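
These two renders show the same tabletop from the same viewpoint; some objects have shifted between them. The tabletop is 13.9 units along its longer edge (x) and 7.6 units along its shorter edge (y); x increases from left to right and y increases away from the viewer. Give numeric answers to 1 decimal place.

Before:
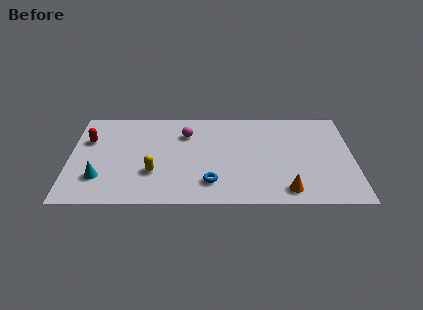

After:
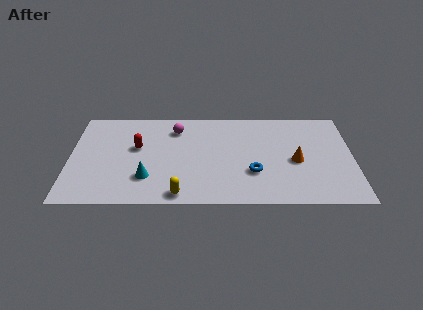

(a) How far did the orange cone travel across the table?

2.4

The orange cone was near (10.6, 1.1) before and (11.1, 3.4) after, so it travelled √(0.5² + 2.3²) ≈ 2.4 units.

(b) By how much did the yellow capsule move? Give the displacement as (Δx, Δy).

(1.3, -1.7)

From the two frames, the yellow capsule sits at roughly (4.1, 2.5) before and (5.4, 0.8) after.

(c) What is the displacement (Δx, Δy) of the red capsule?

(2.4, -0.6)

From the two frames, the red capsule sits at roughly (0.9, 5.1) before and (3.3, 4.5) after.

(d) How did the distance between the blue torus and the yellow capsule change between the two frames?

+1.1

They were about 2.9 units apart before and 4.0 after — 1.1 units further apart.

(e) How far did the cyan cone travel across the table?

2.3

The cyan cone moved from about (1.5, 2.1) to (3.8, 2.1), a distance of √(2.3² + 0.0²) ≈ 2.3.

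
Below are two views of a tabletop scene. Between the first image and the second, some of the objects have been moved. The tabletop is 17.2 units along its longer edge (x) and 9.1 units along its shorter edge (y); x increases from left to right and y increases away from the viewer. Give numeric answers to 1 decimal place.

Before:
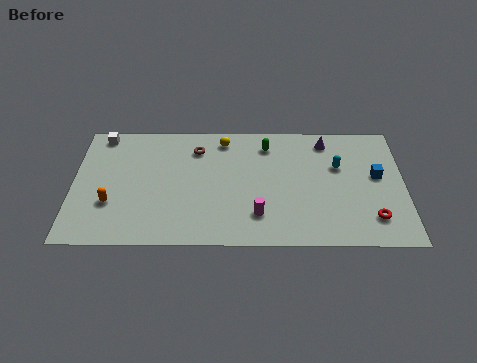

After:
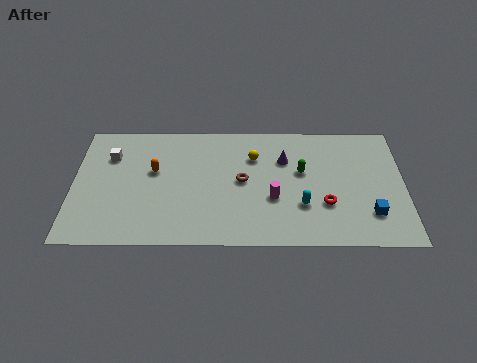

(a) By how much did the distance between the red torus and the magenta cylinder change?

-3.2

They were about 5.9 units apart before and 2.7 after — 3.2 units closer together.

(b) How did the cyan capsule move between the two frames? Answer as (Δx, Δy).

(-1.9, -2.9)

The cyan capsule started near (13.8, 5.8) and ended near (11.9, 2.9).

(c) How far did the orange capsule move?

3.3

The orange capsule moved from about (2.0, 3.0) to (4.2, 5.4), a distance of √(2.2² + 2.4²) ≈ 3.3.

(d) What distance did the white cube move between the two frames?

1.7

From (1.4, 8.1) to (1.9, 6.5), the white cube covered √(0.5² + 1.6²) ≈ 1.7 units.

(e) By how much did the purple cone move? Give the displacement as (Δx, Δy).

(-2.2, -1.4)

From the two frames, the purple cone sits at roughly (13.2, 7.7) before and (11.0, 6.3) after.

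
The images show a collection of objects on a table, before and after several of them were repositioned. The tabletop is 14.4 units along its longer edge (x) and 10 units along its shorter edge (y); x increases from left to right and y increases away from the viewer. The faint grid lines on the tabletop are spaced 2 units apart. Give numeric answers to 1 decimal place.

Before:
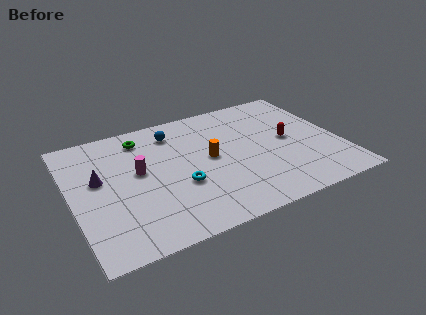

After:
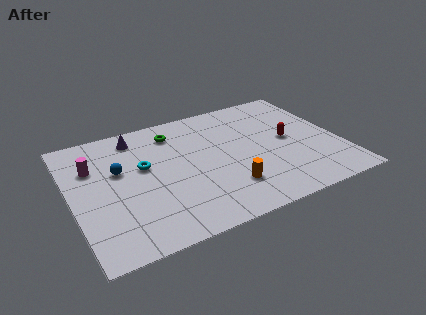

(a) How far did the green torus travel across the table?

1.7

The green torus moved from about (4.1, 8.3) to (5.8, 8.1), a distance of √(1.7² + 0.2²) ≈ 1.7.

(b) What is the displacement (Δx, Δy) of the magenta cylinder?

(-2.3, 1.3)

From the two frames, the magenta cylinder sits at roughly (3.6, 5.6) before and (1.3, 6.9) after.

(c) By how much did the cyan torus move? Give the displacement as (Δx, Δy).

(-1.7, 2.2)

From the two frames, the cyan torus sits at roughly (5.6, 3.7) before and (3.9, 5.9) after.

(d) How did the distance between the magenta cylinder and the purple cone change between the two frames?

+0.9

Before: roughly 2.1 units apart; after: 3.0. That's 0.9 units further apart.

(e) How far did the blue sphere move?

3.8

The blue sphere was near (5.8, 8.1) before and (2.6, 6.1) after, so it travelled √(3.2² + 2.0²) ≈ 3.8 units.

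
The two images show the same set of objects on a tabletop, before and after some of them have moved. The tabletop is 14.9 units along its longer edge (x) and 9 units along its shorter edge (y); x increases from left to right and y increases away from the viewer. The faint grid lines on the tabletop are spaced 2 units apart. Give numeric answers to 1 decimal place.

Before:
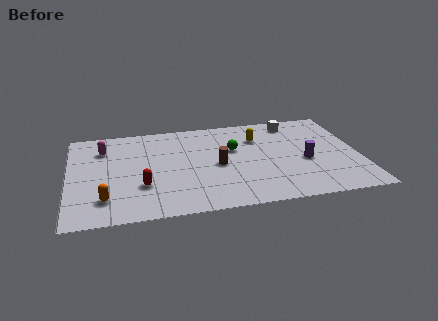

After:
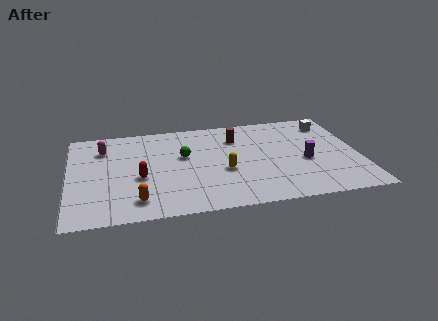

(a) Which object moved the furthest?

the yellow capsule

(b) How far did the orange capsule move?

1.6

From (1.8, 2.0) to (3.4, 1.6), the orange capsule covered √(1.6² + 0.4²) ≈ 1.6 units.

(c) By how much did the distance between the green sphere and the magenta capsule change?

-2.5

The distance was about 6.8 in the first image and 4.3 in the second, so they moved 2.5 units closer together.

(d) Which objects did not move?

the purple cylinder and the magenta capsule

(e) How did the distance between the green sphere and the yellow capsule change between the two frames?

+1.1

Before: roughly 1.6 units apart; after: 2.7. That's 1.1 units further apart.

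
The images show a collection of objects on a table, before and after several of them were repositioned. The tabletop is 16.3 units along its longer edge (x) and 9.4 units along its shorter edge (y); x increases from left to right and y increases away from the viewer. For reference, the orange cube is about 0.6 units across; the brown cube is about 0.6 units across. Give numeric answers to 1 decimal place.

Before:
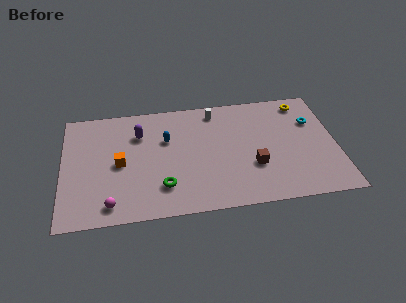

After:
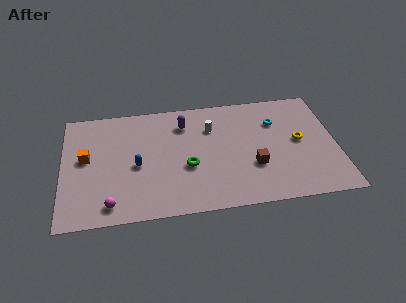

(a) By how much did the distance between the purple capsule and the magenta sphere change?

+1.7

They were about 5.8 units apart before and 7.5 after — 1.7 units further apart.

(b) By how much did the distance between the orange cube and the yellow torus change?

+1.0

The distance was about 11.7 in the first image and 12.7 in the second, so they moved 1.0 units further apart.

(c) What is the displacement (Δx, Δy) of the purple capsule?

(2.7, 0.5)

The purple capsule was at about (4.6, 6.8) and moved to about (7.3, 7.3).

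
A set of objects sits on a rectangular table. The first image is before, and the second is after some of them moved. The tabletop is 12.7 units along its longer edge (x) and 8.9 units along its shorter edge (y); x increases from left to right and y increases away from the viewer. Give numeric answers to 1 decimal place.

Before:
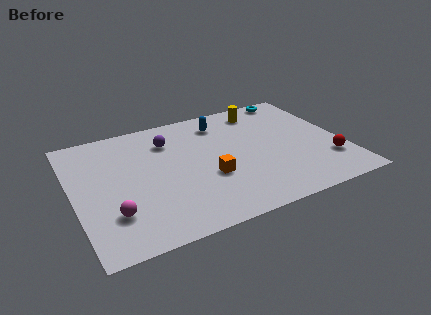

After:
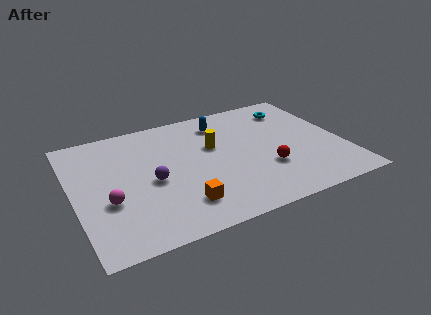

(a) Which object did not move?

the blue capsule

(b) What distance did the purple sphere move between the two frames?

2.9

From (4.7, 6.7) to (3.6, 4.0), the purple sphere covered √(1.1² + 2.7²) ≈ 2.9 units.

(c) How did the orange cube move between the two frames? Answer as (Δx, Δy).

(-1.5, -1.4)

The orange cube started near (6.2, 3.3) and ended near (4.7, 1.9).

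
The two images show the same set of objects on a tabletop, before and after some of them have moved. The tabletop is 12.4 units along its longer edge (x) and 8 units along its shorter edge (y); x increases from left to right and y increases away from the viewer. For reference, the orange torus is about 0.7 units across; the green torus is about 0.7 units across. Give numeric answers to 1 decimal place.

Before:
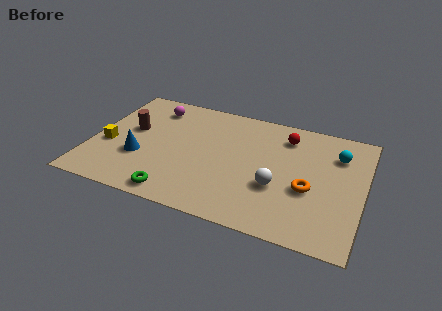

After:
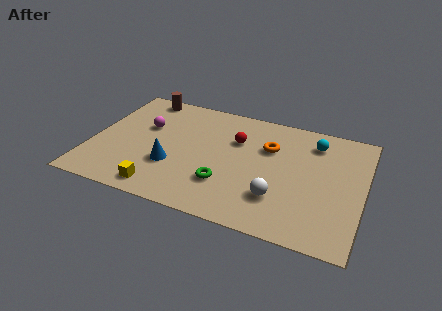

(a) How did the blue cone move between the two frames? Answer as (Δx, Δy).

(1.5, -0.1)

From the two frames, the blue cone sits at roughly (2.3, 2.8) before and (3.8, 2.7) after.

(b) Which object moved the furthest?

the yellow cube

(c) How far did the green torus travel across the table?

2.5

The green torus moved from about (4.2, 0.9) to (6.3, 2.3), a distance of √(2.1² + 1.4²) ≈ 2.5.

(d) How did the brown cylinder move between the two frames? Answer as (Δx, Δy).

(0.2, 2.6)

The brown cylinder was at about (1.7, 4.6) and moved to about (1.9, 7.2).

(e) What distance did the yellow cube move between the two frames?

3.5

From (0.8, 3.2) to (3.5, 1.0), the yellow cube covered √(2.7² + 2.2²) ≈ 3.5 units.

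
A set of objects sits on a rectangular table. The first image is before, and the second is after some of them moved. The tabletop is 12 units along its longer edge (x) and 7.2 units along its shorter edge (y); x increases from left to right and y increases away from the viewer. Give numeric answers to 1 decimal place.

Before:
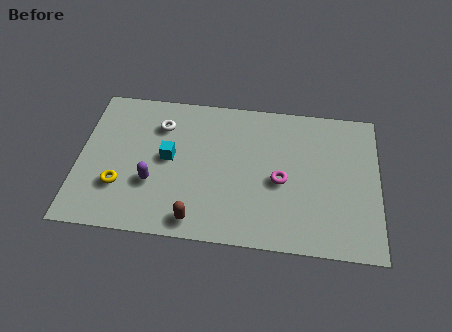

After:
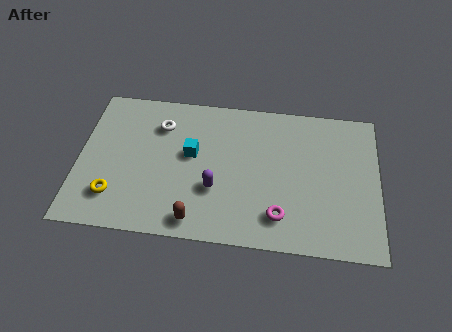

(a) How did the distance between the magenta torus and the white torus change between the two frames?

+0.9

They were about 5.4 units apart before and 6.3 after — 0.9 units further apart.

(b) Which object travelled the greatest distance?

the purple capsule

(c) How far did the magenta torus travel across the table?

1.7

From (8.1, 3.2) to (8.1, 1.5), the magenta torus covered √(0.0² + 1.7²) ≈ 1.7 units.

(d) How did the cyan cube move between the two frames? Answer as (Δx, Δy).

(0.9, 0.3)

The cyan cube was at about (3.6, 3.8) and moved to about (4.5, 4.1).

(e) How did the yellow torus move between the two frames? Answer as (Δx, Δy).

(-0.2, -0.5)

From the two frames, the yellow torus sits at roughly (1.7, 2.2) before and (1.5, 1.7) after.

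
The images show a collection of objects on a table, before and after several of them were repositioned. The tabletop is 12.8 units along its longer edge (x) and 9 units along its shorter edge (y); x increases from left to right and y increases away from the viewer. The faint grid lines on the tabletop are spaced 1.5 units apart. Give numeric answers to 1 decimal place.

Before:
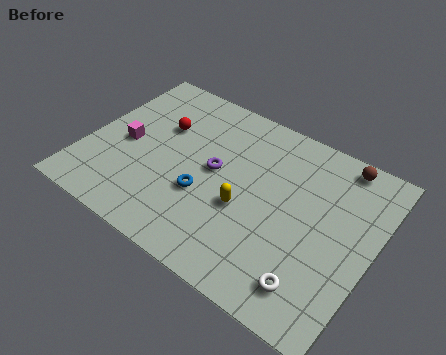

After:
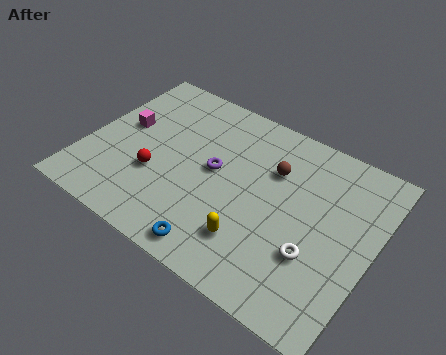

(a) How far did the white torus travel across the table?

1.4

From (10.7, 1.6) to (10.5, 3.0), the white torus covered √(0.2² + 1.4²) ≈ 1.4 units.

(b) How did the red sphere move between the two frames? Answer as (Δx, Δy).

(0.3, -2.7)

The red sphere started near (3.0, 5.9) and ended near (3.3, 3.2).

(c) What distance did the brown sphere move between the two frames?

3.3

The brown sphere was near (10.8, 8.1) before and (8.1, 6.2) after, so it travelled √(2.7² + 1.9²) ≈ 3.3 units.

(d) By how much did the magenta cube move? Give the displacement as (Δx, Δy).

(-0.3, 0.9)

The magenta cube started near (1.7, 4.2) and ended near (1.4, 5.1).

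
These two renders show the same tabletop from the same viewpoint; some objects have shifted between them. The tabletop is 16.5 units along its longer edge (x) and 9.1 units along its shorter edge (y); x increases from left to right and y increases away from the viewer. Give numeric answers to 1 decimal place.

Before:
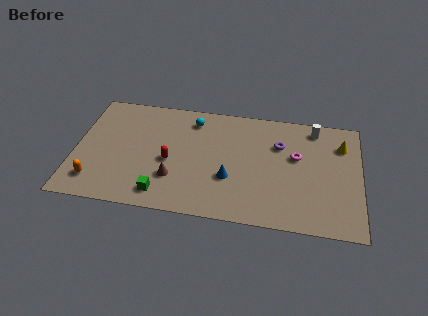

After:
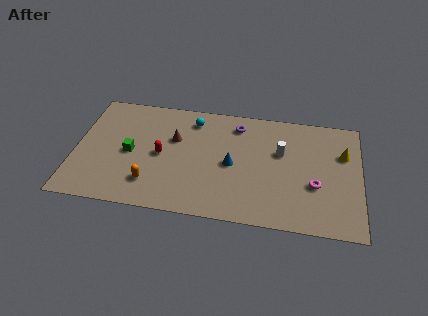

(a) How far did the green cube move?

3.5

From (5.2, 1.4) to (3.2, 4.3), the green cube covered √(2.0² + 2.9²) ≈ 3.5 units.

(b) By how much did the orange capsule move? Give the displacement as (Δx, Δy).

(3.2, 0.3)

The orange capsule was at about (1.3, 1.8) and moved to about (4.5, 2.1).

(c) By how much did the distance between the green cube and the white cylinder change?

-2.0

Before: roughly 10.8 units apart; after: 8.8. That's 2.0 units closer together.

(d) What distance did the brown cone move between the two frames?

3.1

From (5.8, 2.7) to (5.7, 5.8), the brown cone covered √(0.1² + 3.1²) ≈ 3.1 units.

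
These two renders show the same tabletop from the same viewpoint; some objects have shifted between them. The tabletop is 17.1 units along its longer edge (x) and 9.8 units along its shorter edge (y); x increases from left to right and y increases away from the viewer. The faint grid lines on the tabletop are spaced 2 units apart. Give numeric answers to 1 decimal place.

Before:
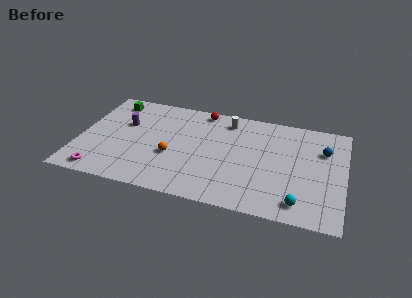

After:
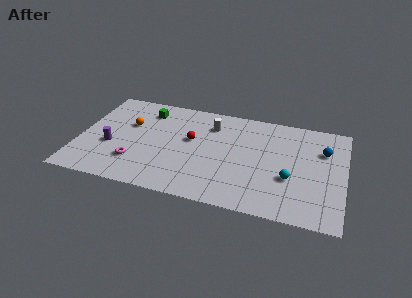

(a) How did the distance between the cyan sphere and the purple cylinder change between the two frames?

-0.9

Before: roughly 12.5 units apart; after: 11.6. That's 0.9 units closer together.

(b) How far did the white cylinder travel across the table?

1.2

The white cylinder was near (9.4, 8.2) before and (8.4, 7.5) after, so it travelled √(1.0² + 0.7²) ≈ 1.2 units.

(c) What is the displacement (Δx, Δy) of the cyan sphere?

(-0.7, 2.1)

From the two frames, the cyan sphere sits at roughly (14.4, 1.5) before and (13.7, 3.6) after.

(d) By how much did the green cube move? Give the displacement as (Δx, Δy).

(2.3, -0.4)

The green cube was at about (1.8, 8.3) and moved to about (4.1, 7.9).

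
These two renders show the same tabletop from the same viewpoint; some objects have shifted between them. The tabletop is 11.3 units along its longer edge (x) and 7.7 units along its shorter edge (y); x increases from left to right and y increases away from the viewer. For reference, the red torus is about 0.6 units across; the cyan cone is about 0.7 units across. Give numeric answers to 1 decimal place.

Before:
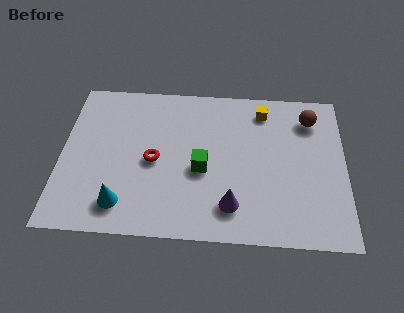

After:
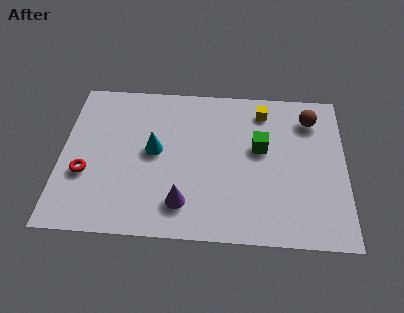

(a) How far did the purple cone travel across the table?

1.9

The purple cone moved from about (6.8, 1.6) to (4.9, 1.6), a distance of √(1.9² + 0.0²) ≈ 1.9.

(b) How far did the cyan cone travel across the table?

3.0

The cyan cone moved from about (2.5, 1.4) to (3.7, 4.1), a distance of √(1.2² + 2.7²) ≈ 3.0.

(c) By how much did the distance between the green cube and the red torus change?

+5.2

The distance was about 1.9 in the first image and 7.1 in the second, so they moved 5.2 units further apart.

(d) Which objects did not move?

the yellow cube and the brown sphere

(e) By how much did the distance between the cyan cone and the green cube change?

+0.6

They were about 3.6 units apart before and 4.2 after — 0.6 units further apart.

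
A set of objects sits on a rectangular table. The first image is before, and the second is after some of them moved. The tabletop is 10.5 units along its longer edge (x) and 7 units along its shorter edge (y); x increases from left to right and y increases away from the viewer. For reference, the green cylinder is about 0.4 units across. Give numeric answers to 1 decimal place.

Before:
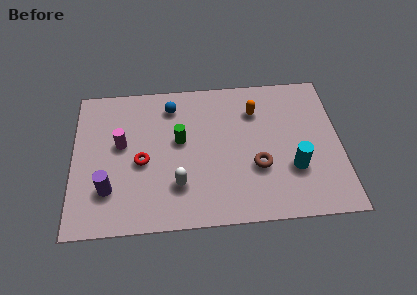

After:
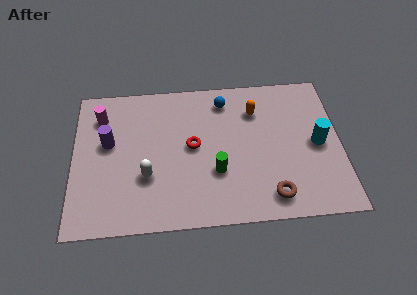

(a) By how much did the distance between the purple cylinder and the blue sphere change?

+0.4

They were about 4.5 units apart before and 4.9 after — 0.4 units further apart.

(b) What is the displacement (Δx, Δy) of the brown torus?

(0.5, -1.4)

The brown torus was at about (7.2, 2.5) and moved to about (7.7, 1.1).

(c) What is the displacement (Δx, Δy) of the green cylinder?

(1.4, -1.6)

From the two frames, the green cylinder sits at roughly (4.2, 4.0) before and (5.6, 2.4) after.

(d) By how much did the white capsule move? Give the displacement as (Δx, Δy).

(-1.2, 0.5)

The white capsule started near (4.1, 1.9) and ended near (2.9, 2.4).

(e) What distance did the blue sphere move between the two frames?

2.1

The blue sphere was near (3.9, 5.7) before and (6.0, 5.8) after, so it travelled √(2.1² + 0.1²) ≈ 2.1 units.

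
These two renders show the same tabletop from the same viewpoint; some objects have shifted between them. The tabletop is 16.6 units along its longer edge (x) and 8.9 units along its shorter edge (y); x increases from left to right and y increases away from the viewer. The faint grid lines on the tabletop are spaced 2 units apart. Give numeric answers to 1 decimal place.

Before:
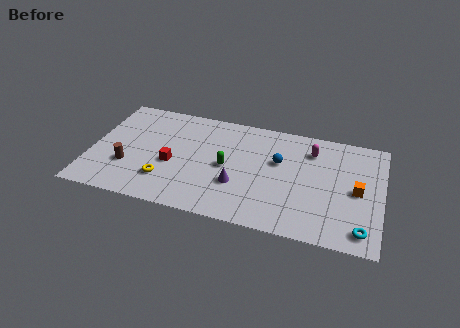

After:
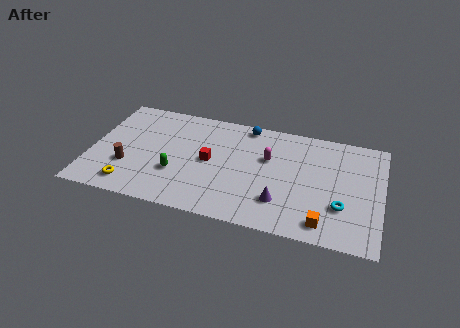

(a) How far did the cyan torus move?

1.9

The cyan torus moved from about (15.6, 1.3) to (14.4, 2.8), a distance of √(1.2² + 1.5²) ≈ 1.9.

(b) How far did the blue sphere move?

3.2

The blue sphere was near (10.7, 5.5) before and (8.7, 8.0) after, so it travelled √(2.0² + 2.5²) ≈ 3.2 units.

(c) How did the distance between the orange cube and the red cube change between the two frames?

-3.1

The distance was about 10.5 in the first image and 7.4 in the second, so they moved 3.1 units closer together.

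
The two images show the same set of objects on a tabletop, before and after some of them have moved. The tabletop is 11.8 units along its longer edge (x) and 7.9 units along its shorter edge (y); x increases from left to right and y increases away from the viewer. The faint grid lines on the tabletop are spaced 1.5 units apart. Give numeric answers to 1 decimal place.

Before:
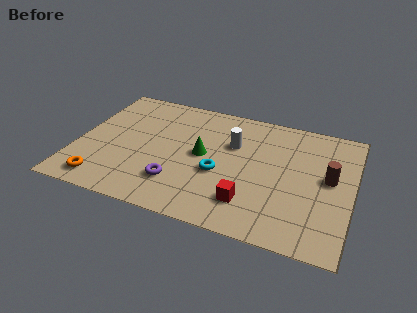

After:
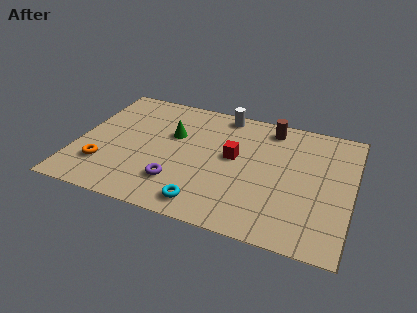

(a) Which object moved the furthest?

the brown cylinder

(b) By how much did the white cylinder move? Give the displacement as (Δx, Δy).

(-0.6, 1.9)

The white cylinder started near (6.6, 5.2) and ended near (6.0, 7.1).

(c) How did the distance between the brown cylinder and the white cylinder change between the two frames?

-2.2

They were about 4.3 units apart before and 2.1 after — 2.2 units closer together.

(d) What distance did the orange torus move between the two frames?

1.0

From (1.4, 1.1) to (1.3, 2.1), the orange torus covered √(0.1² + 1.0²) ≈ 1.0 units.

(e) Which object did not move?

the purple torus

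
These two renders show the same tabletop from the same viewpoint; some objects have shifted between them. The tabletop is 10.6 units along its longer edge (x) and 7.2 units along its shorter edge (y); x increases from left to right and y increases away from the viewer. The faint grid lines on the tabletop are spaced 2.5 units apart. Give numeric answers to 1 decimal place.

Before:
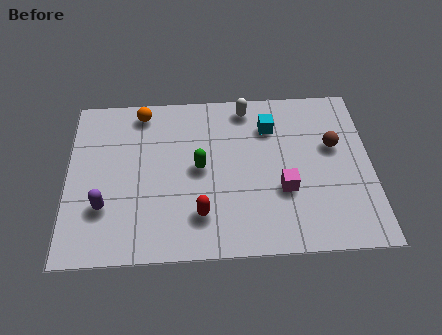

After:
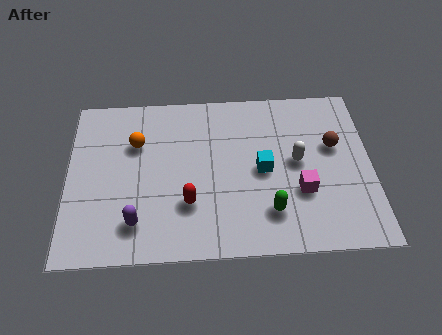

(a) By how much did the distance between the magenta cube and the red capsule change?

+0.9

Before: roughly 3.0 units apart; after: 3.9. That's 0.9 units further apart.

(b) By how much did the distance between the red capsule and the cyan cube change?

-1.6

The distance was about 4.5 in the first image and 2.9 in the second, so they moved 1.6 units closer together.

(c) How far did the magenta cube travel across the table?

0.6

The magenta cube was near (7.5, 2.6) before and (8.1, 2.5) after, so it travelled √(0.6² + 0.1²) ≈ 0.6 units.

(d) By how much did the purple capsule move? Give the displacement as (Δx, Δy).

(1.1, -0.7)

The purple capsule started near (1.3, 2.2) and ended near (2.4, 1.5).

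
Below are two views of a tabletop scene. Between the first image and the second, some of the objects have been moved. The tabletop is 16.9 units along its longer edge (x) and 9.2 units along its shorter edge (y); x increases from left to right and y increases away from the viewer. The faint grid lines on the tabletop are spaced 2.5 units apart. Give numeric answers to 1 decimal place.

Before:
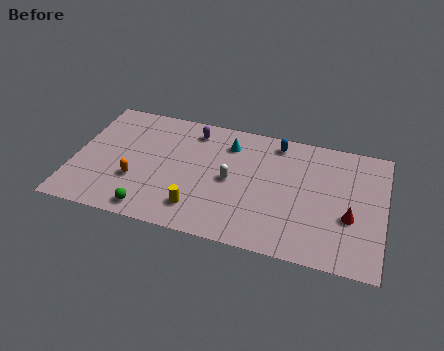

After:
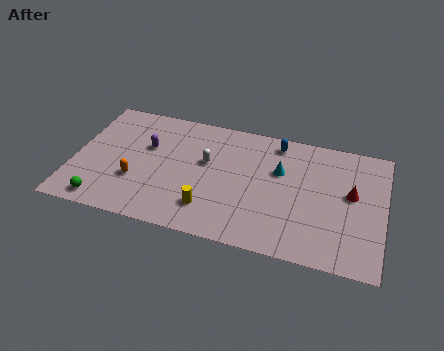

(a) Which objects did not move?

the orange capsule and the blue capsule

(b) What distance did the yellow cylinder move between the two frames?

0.6

The yellow cylinder moved from about (7.0, 1.9) to (7.6, 2.1), a distance of √(0.6² + 0.2²) ≈ 0.6.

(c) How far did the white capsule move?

1.7

The white capsule moved from about (8.6, 4.5) to (7.2, 5.5), a distance of √(1.4² + 1.0²) ≈ 1.7.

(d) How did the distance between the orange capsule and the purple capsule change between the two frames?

-2.7

Before: roughly 5.4 units apart; after: 2.7. That's 2.7 units closer together.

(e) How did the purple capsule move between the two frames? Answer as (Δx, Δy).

(-2.4, -1.9)

From the two frames, the purple capsule sits at roughly (6.3, 7.7) before and (3.9, 5.8) after.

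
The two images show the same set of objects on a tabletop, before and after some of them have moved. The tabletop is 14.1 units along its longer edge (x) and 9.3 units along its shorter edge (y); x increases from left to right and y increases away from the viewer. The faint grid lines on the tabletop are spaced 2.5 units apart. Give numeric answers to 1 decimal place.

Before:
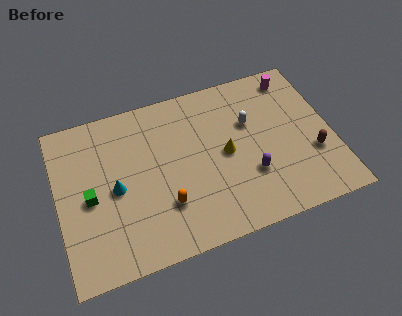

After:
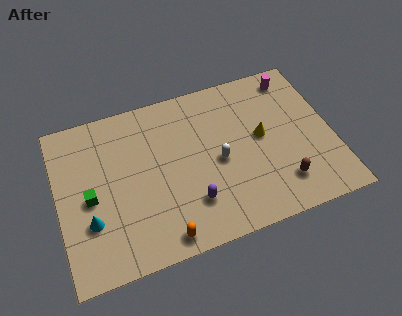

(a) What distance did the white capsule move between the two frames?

2.5

The white capsule was near (10.0, 6.0) before and (8.2, 4.3) after, so it travelled √(1.8² + 1.7²) ≈ 2.5 units.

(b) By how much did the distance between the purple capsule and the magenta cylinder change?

+2.4

They were about 5.7 units apart before and 8.1 after — 2.4 units further apart.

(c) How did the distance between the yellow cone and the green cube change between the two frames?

+1.9

Before: roughly 7.0 units apart; after: 8.9. That's 1.9 units further apart.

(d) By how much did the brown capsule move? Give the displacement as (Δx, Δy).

(-1.8, -1.2)

The brown capsule started near (13.0, 3.2) and ended near (11.2, 2.0).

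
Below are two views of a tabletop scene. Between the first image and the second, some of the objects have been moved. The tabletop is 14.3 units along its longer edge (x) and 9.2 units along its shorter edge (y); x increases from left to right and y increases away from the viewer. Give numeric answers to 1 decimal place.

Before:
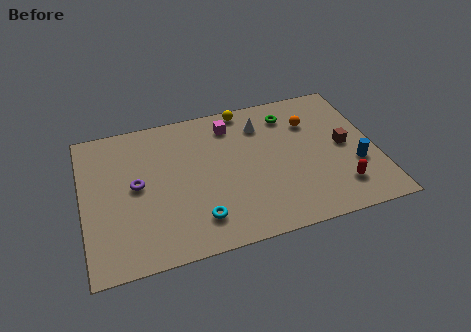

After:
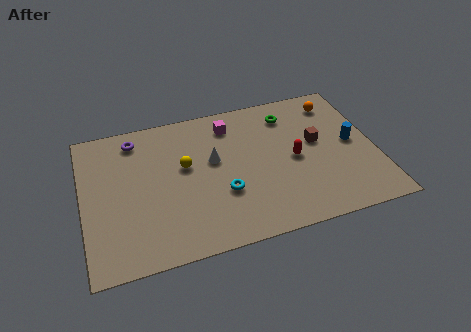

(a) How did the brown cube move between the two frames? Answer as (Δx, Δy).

(-1.3, 0.6)

The brown cube started near (12.8, 4.6) and ended near (11.5, 5.2).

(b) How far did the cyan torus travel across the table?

1.8

The cyan torus was near (5.4, 1.9) before and (6.7, 3.2) after, so it travelled √(1.3² + 1.3²) ≈ 1.8 units.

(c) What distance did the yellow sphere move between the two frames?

4.4

The yellow sphere was near (8.2, 8.4) before and (5.0, 5.4) after, so it travelled √(3.2² + 3.0²) ≈ 4.4 units.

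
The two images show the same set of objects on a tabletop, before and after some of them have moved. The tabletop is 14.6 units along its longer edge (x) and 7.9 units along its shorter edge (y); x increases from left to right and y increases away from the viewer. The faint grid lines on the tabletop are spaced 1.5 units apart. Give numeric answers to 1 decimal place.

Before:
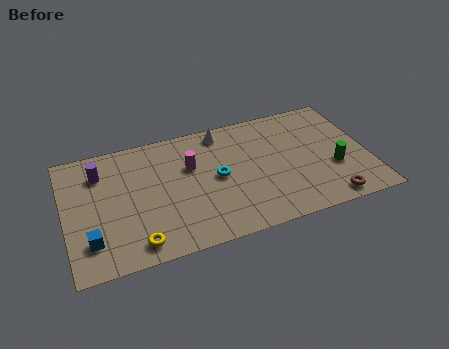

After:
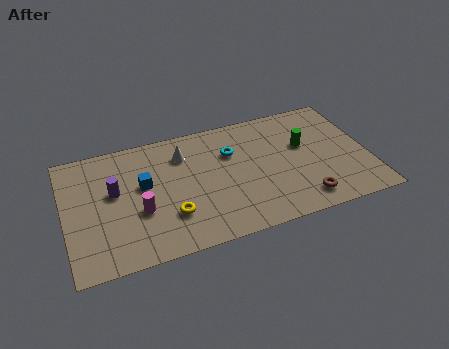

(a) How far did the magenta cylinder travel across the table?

3.3

The magenta cylinder was near (6.1, 5.1) before and (3.5, 3.0) after, so it travelled √(2.6² + 2.1²) ≈ 3.3 units.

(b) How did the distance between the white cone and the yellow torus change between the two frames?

-3.6

The distance was about 7.4 in the first image and 3.8 in the second, so they moved 3.6 units closer together.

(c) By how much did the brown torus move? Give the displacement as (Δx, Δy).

(-1.2, 0.4)

The brown torus started near (12.4, 0.9) and ended near (11.2, 1.3).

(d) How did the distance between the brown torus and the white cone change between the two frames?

-0.4

Before: roughly 7.6 units apart; after: 7.2. That's 0.4 units closer together.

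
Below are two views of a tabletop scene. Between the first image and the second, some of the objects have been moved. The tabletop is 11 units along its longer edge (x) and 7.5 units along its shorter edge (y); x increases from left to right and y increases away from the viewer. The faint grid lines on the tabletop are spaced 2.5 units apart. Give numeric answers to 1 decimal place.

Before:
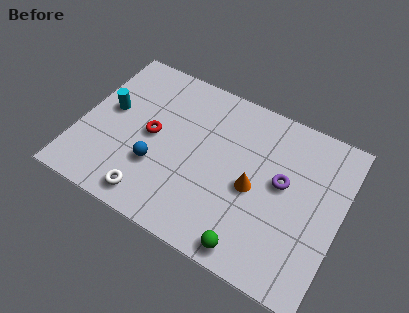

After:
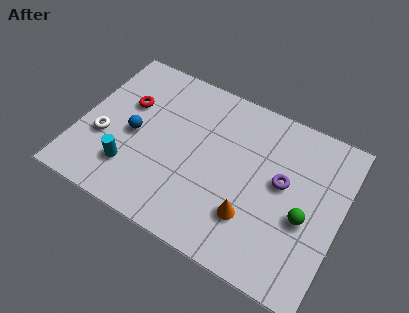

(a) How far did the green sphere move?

3.0

The green sphere moved from about (7.7, 0.8) to (9.6, 3.1), a distance of √(1.9² + 2.3²) ≈ 3.0.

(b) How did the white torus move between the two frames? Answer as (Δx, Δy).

(-2.3, 1.8)

The white torus started near (3.4, 1.0) and ended near (1.1, 2.8).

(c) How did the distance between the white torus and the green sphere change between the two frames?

+4.2

The distance was about 4.3 in the first image and 8.5 in the second, so they moved 4.2 units further apart.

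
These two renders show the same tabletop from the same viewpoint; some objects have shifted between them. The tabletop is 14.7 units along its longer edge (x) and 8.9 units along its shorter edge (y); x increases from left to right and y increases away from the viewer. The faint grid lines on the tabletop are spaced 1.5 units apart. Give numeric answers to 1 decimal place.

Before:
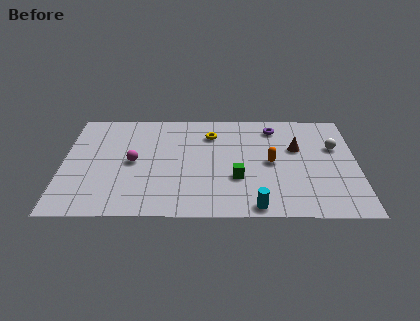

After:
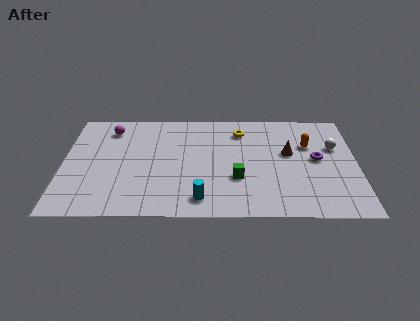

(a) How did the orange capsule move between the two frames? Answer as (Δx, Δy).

(1.9, 1.5)

The orange capsule was at about (10.4, 4.4) and moved to about (12.3, 5.9).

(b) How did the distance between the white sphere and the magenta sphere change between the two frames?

+1.2

The distance was about 10.2 in the first image and 11.4 in the second, so they moved 1.2 units further apart.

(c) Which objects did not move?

the white sphere and the green cube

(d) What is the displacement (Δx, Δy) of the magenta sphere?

(-1.2, 2.8)

The magenta sphere was at about (3.5, 4.4) and moved to about (2.3, 7.2).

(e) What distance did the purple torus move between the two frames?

3.4

The purple torus was near (10.6, 7.4) before and (12.7, 4.7) after, so it travelled √(2.1² + 2.7²) ≈ 3.4 units.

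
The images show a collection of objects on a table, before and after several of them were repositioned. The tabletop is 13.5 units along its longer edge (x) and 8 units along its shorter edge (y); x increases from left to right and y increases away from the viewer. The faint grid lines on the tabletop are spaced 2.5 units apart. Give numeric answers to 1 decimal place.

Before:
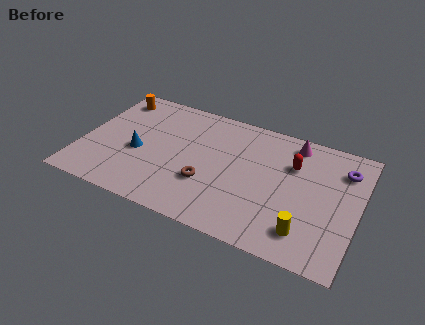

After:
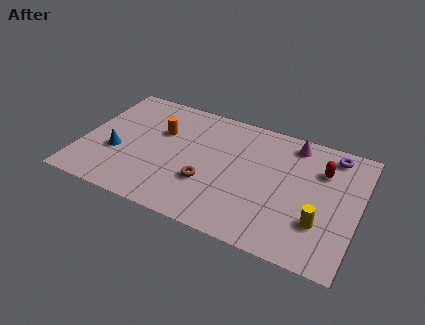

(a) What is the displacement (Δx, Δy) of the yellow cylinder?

(0.6, 0.8)

The yellow cylinder started near (11.2, 1.6) and ended near (11.8, 2.4).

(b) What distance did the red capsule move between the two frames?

1.4

The red capsule moved from about (10.2, 5.5) to (11.6, 5.7), a distance of √(1.4² + 0.2²) ≈ 1.4.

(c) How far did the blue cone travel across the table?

1.1

The blue cone moved from about (2.8, 3.4) to (1.8, 3.0), a distance of √(1.0² + 0.4²) ≈ 1.1.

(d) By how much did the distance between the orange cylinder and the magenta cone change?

-2.4

The distance was about 9.0 in the first image and 6.6 in the second, so they moved 2.4 units closer together.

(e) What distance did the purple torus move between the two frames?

1.0

The purple torus moved from about (12.6, 6.1) to (12.0, 6.9), a distance of √(0.6² + 0.8²) ≈ 1.0.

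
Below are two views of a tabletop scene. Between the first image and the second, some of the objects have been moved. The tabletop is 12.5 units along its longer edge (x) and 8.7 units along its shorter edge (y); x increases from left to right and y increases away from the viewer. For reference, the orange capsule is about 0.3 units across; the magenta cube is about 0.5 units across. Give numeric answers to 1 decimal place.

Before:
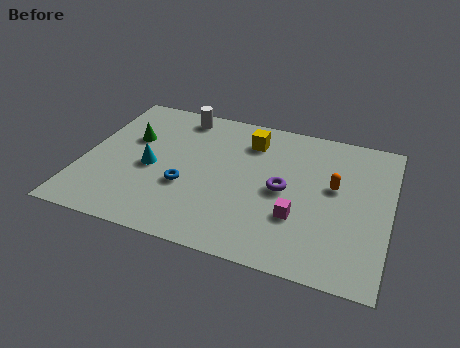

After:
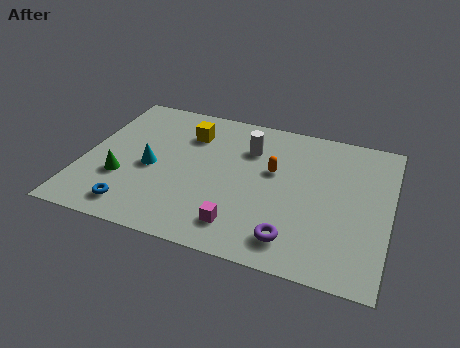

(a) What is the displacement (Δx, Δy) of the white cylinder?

(3.0, -1.3)

The white cylinder was at about (3.6, 7.6) and moved to about (6.6, 6.3).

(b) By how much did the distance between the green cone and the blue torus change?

-1.7

Before: roughly 3.4 units apart; after: 1.7. That's 1.7 units closer together.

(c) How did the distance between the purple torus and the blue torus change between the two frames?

+2.4

The distance was about 4.0 in the first image and 6.4 in the second, so they moved 2.4 units further apart.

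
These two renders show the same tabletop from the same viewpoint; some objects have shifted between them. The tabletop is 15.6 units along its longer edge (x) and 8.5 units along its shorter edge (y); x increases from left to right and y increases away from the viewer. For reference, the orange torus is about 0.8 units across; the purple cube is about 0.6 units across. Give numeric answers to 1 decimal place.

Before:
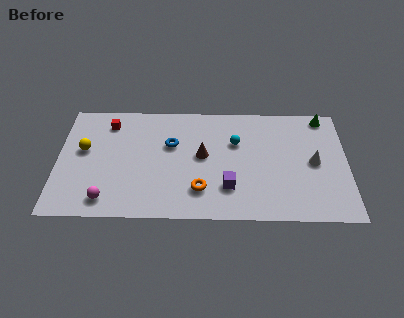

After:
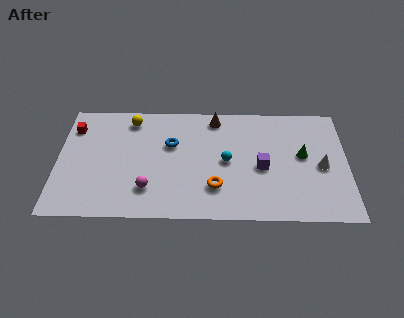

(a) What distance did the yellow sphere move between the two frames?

3.4

The yellow sphere was near (1.4, 4.9) before and (3.9, 7.2) after, so it travelled √(2.5² + 2.3²) ≈ 3.4 units.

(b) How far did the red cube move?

1.9

The red cube moved from about (2.7, 6.9) to (0.8, 6.5), a distance of √(1.9² + 0.4²) ≈ 1.9.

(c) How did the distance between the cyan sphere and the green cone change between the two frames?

-1.1

Before: roughly 5.2 units apart; after: 4.1. That's 1.1 units closer together.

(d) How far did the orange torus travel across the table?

0.8

The orange torus moved from about (7.7, 2.1) to (8.5, 2.3), a distance of √(0.8² + 0.2²) ≈ 0.8.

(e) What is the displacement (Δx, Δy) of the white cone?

(0.4, -0.3)

The white cone started near (13.8, 4.2) and ended near (14.2, 3.9).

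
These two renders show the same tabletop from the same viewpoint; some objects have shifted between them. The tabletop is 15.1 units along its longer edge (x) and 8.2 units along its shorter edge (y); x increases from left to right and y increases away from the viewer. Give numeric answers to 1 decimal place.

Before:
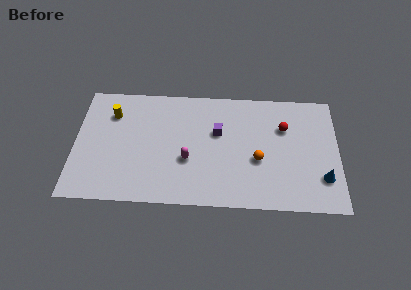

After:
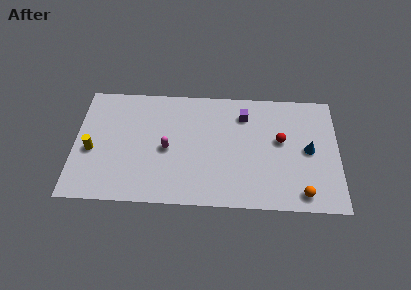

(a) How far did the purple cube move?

2.0

The purple cube moved from about (8.2, 5.1) to (9.7, 6.4), a distance of √(1.5² + 1.3²) ≈ 2.0.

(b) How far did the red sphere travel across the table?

0.9

The red sphere was near (12.0, 5.6) before and (11.8, 4.7) after, so it travelled √(0.2² + 0.9²) ≈ 0.9 units.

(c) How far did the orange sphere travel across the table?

3.3

The orange sphere was near (10.5, 3.3) before and (13.0, 1.1) after, so it travelled √(2.5² + 2.2²) ≈ 3.3 units.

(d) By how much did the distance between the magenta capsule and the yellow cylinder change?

-1.0

Before: roughly 5.3 units apart; after: 4.3. That's 1.0 units closer together.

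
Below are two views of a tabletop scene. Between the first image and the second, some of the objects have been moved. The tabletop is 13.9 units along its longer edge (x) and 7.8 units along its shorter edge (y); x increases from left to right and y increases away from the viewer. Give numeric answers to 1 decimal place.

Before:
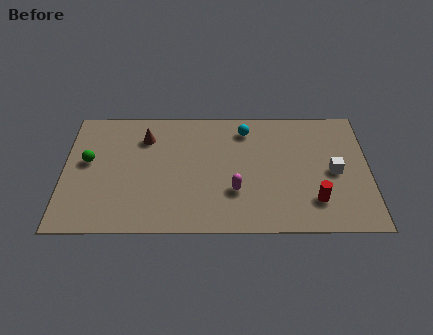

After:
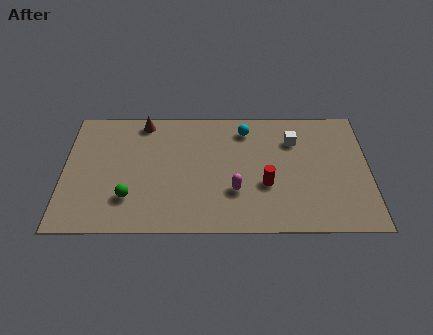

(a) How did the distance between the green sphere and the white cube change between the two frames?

-2.9

The distance was about 11.2 in the first image and 8.3 in the second, so they moved 2.9 units closer together.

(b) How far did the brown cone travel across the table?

1.0

From (3.7, 5.9) to (3.6, 6.9), the brown cone covered √(0.1² + 1.0²) ≈ 1.0 units.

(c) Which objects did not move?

the magenta capsule and the cyan sphere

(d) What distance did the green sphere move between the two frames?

3.0

The green sphere was near (1.1, 4.4) before and (3.0, 2.1) after, so it travelled √(1.9² + 2.3²) ≈ 3.0 units.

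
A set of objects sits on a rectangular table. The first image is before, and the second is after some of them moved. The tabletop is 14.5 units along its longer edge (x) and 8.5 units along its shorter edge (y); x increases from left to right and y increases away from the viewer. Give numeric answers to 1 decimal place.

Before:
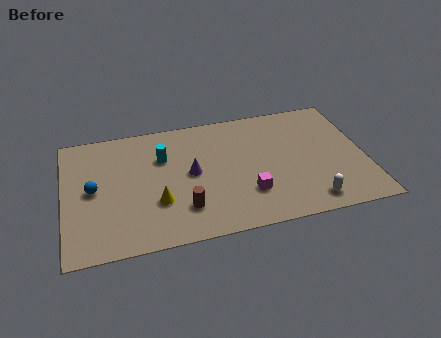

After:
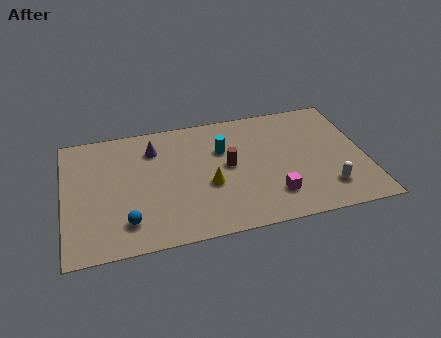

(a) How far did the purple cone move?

2.7

The purple cone was near (6.1, 4.4) before and (4.4, 6.5) after, so it travelled √(1.7² + 2.1²) ≈ 2.7 units.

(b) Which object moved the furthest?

the brown cylinder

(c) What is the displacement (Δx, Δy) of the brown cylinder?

(2.3, 2.4)

The brown cylinder started near (5.6, 2.1) and ended near (7.9, 4.5).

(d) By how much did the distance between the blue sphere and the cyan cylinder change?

+2.5

The distance was about 3.7 in the first image and 6.2 in the second, so they moved 2.5 units further apart.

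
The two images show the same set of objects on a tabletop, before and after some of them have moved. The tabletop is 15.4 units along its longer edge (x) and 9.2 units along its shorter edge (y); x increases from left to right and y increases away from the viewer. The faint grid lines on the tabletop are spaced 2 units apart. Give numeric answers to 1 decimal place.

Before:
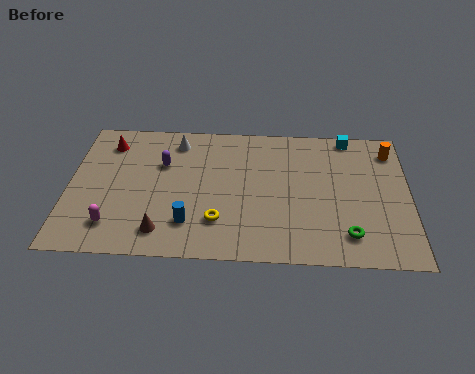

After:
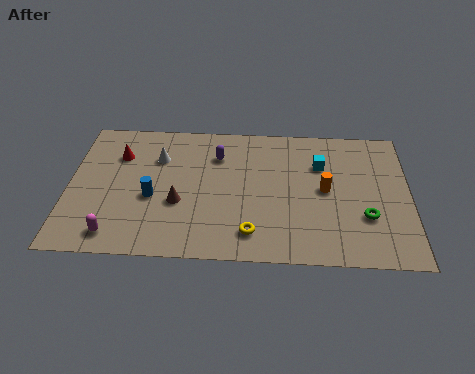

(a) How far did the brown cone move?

2.0

From (4.3, 1.6) to (5.0, 3.5), the brown cone covered √(0.7² + 1.9²) ≈ 2.0 units.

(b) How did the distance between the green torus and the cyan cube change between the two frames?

-2.7

The distance was about 6.6 in the first image and 3.9 in the second, so they moved 2.7 units closer together.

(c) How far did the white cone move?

1.4

From (4.8, 7.7) to (4.0, 6.5), the white cone covered √(0.8² + 1.2²) ≈ 1.4 units.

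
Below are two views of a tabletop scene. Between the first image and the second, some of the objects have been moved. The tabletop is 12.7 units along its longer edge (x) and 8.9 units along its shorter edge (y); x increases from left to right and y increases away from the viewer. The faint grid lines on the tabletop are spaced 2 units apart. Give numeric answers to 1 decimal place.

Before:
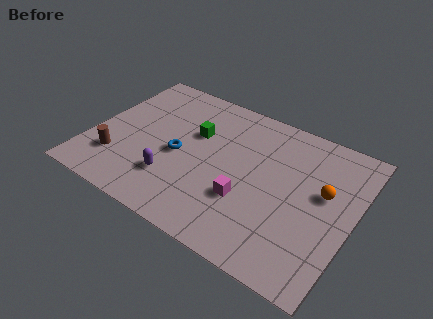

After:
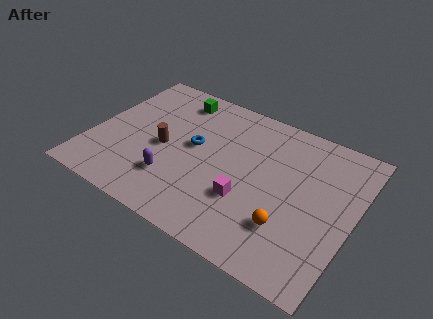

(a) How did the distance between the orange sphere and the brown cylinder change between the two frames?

-3.5

Before: roughly 10.1 units apart; after: 6.6. That's 3.5 units closer together.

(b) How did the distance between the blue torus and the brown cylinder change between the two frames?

-1.7

The distance was about 3.3 in the first image and 1.6 in the second, so they moved 1.7 units closer together.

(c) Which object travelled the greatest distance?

the orange sphere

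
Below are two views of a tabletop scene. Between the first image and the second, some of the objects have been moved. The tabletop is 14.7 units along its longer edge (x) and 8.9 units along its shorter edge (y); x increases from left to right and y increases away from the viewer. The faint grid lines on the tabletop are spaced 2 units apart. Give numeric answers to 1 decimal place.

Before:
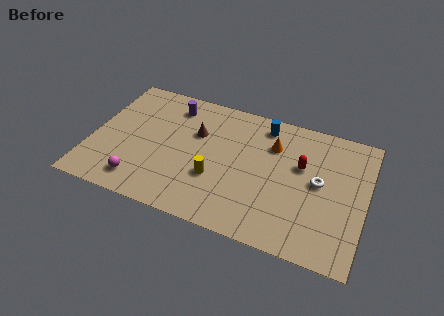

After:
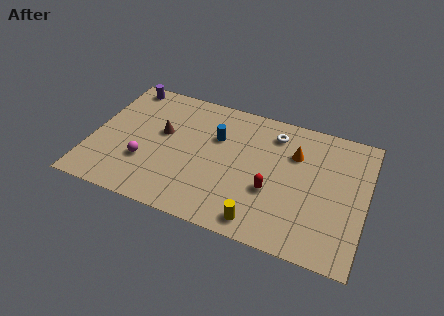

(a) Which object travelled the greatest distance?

the white torus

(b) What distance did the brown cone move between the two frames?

1.9

The brown cone was near (5.5, 5.8) before and (3.7, 5.2) after, so it travelled √(1.8² + 0.6²) ≈ 1.9 units.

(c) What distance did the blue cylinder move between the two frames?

2.9

From (9.0, 7.6) to (6.6, 5.9), the blue cylinder covered √(2.4² + 1.7²) ≈ 2.9 units.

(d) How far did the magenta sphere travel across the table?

1.4

The magenta sphere moved from about (2.9, 1.5) to (3.0, 2.9), a distance of √(0.1² + 1.4²) ≈ 1.4.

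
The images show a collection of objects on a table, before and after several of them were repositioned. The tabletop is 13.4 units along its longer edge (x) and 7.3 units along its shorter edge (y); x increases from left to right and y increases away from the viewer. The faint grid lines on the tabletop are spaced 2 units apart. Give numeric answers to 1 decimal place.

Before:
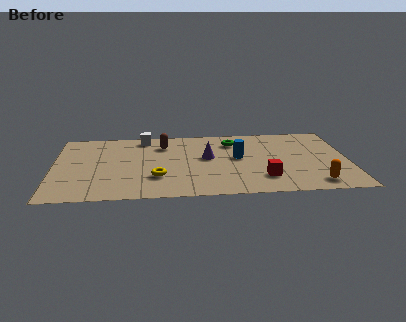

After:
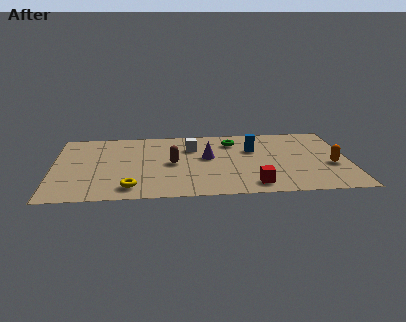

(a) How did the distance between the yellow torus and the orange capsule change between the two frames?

+2.1

The distance was about 7.2 in the first image and 9.3 in the second, so they moved 2.1 units further apart.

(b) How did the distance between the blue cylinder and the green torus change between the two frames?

-0.4

They were about 1.7 units apart before and 1.3 after — 0.4 units closer together.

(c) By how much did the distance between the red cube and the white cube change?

-2.2

Before: roughly 7.1 units apart; after: 4.9. That's 2.2 units closer together.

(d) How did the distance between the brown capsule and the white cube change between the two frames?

+0.6

The distance was about 1.2 in the first image and 1.8 in the second, so they moved 0.6 units further apart.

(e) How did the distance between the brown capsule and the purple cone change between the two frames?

-0.8

Before: roughly 2.5 units apart; after: 1.7. That's 0.8 units closer together.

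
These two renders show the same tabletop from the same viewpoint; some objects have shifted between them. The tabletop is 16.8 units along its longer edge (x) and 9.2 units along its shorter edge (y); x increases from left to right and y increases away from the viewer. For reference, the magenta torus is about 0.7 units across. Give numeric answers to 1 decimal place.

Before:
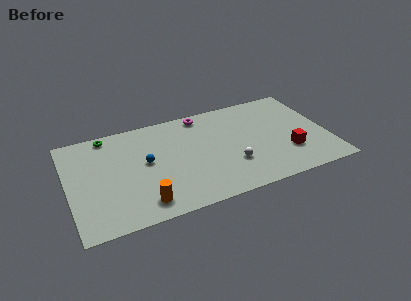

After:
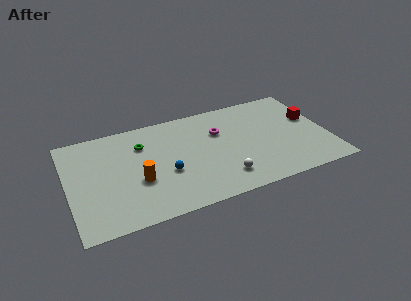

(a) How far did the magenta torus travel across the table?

2.2

The magenta torus was near (9.0, 8.2) before and (9.9, 6.2) after, so it travelled √(0.9² + 2.0²) ≈ 2.2 units.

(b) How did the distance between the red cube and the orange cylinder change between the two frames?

+2.0

Before: roughly 9.7 units apart; after: 11.7. That's 2.0 units further apart.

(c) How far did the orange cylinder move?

2.0

The orange cylinder was near (4.5, 1.5) before and (4.4, 3.5) after, so it travelled √(0.1² + 2.0²) ≈ 2.0 units.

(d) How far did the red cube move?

3.2

From (14.1, 2.8) to (15.9, 5.5), the red cube covered √(1.8² + 2.7²) ≈ 3.2 units.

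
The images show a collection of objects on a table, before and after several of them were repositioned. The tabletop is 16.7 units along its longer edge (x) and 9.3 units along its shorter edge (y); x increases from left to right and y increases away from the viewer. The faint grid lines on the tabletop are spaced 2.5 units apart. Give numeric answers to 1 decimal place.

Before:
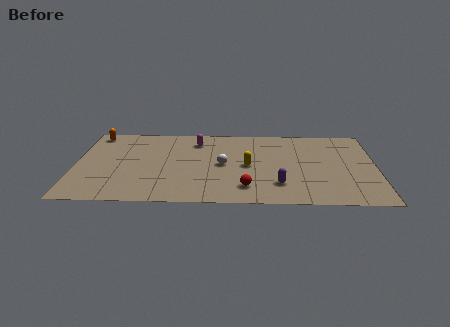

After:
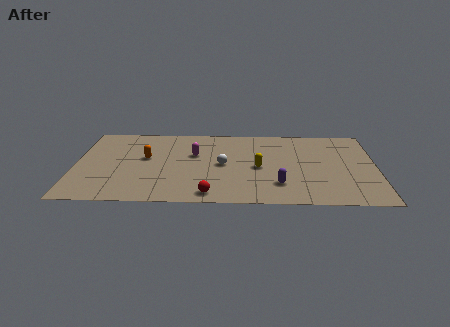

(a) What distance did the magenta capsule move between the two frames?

1.6

From (6.7, 7.4) to (6.6, 5.8), the magenta capsule covered √(0.1² + 1.6²) ≈ 1.6 units.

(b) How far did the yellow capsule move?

0.6

From (9.6, 4.5) to (10.2, 4.3), the yellow capsule covered √(0.6² + 0.2²) ≈ 0.6 units.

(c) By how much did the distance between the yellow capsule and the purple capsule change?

-0.5

The distance was about 2.8 in the first image and 2.3 in the second, so they moved 0.5 units closer together.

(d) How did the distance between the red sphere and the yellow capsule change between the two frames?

+1.6

They were about 2.6 units apart before and 4.2 after — 1.6 units further apart.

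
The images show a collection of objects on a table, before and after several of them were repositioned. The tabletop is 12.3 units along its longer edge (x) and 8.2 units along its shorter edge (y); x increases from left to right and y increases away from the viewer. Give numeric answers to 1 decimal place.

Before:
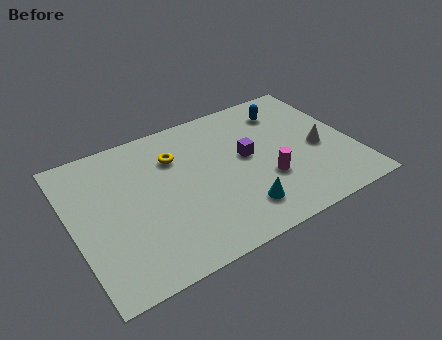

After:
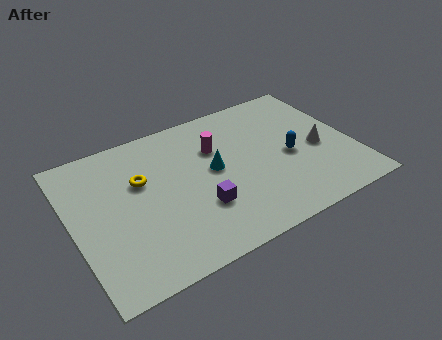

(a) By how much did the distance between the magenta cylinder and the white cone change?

+2.1

They were about 2.6 units apart before and 4.7 after — 2.1 units further apart.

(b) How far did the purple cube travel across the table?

3.1

The purple cube was near (7.7, 4.5) before and (5.3, 2.6) after, so it travelled √(2.4² + 1.9²) ≈ 3.1 units.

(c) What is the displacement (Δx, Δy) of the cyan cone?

(-0.7, 2.7)

The cyan cone started near (6.9, 1.7) and ended near (6.2, 4.4).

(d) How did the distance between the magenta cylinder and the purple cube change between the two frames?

+1.4

Before: roughly 1.8 units apart; after: 3.2. That's 1.4 units further apart.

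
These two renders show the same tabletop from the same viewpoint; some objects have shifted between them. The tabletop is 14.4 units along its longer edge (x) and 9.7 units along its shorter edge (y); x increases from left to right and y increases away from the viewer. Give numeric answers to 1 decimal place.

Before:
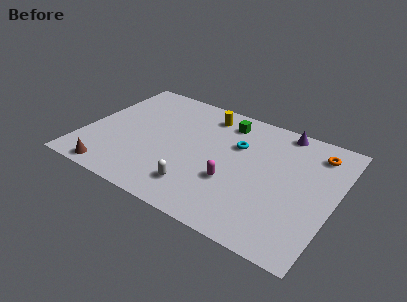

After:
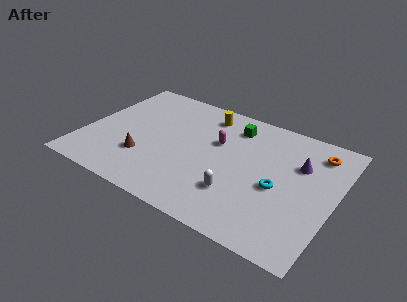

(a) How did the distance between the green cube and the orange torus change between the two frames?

-0.5

They were about 5.3 units apart before and 4.8 after — 0.5 units closer together.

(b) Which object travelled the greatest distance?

the cyan torus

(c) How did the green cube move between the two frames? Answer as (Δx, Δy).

(0.5, -0.2)

The green cube was at about (7.7, 8.0) and moved to about (8.2, 7.8).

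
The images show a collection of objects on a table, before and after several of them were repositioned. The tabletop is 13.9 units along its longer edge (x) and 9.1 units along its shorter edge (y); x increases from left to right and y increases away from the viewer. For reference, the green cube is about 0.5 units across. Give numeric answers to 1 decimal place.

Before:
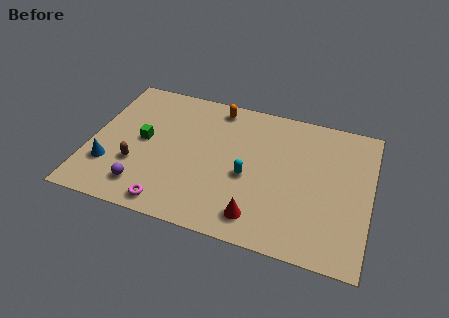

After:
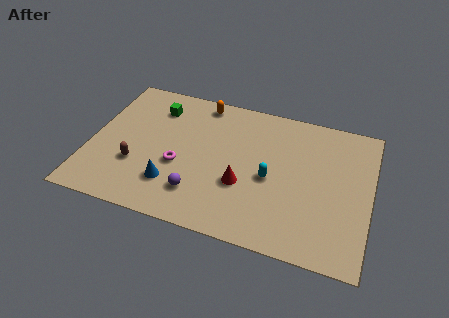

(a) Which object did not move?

the brown capsule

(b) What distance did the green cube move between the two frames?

2.4

The green cube moved from about (2.6, 4.7) to (3.0, 7.1), a distance of √(0.4² + 2.4²) ≈ 2.4.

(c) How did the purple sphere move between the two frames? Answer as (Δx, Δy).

(2.7, 0.4)

The purple sphere started near (2.9, 1.7) and ended near (5.6, 2.1).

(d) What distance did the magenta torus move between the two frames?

2.6

From (4.3, 1.0) to (4.5, 3.6), the magenta torus covered √(0.2² + 2.6²) ≈ 2.6 units.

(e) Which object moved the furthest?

the blue cone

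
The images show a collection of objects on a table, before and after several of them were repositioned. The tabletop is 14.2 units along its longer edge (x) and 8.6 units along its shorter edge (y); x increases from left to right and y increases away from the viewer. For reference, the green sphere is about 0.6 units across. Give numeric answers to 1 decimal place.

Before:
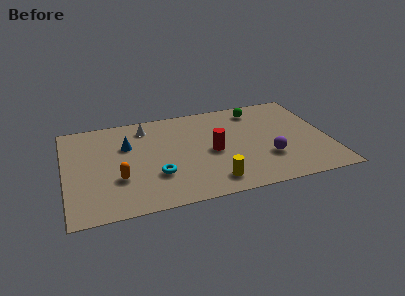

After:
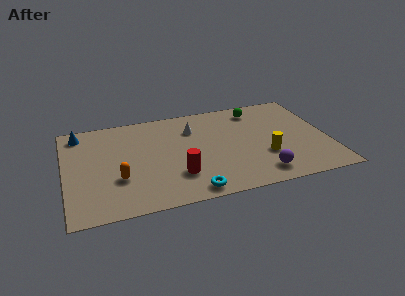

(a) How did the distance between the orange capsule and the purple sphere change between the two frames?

-0.4

Before: roughly 8.0 units apart; after: 7.6. That's 0.4 units closer together.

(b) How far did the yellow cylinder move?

3.4

The yellow cylinder was near (7.7, 1.4) before and (10.7, 2.9) after, so it travelled √(3.0² + 1.5²) ≈ 3.4 units.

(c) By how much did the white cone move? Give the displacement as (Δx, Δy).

(2.5, -0.8)

From the two frames, the white cone sits at roughly (4.5, 7.1) before and (7.0, 6.3) after.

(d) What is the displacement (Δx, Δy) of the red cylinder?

(-2.0, -1.6)

The red cylinder was at about (7.9, 4.0) and moved to about (5.9, 2.4).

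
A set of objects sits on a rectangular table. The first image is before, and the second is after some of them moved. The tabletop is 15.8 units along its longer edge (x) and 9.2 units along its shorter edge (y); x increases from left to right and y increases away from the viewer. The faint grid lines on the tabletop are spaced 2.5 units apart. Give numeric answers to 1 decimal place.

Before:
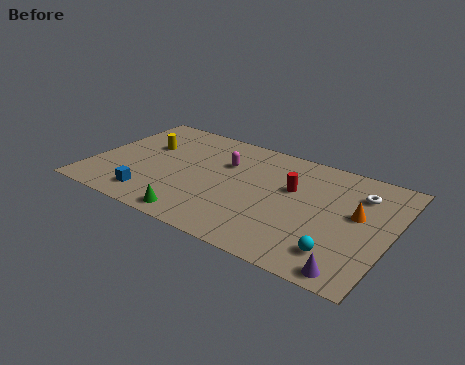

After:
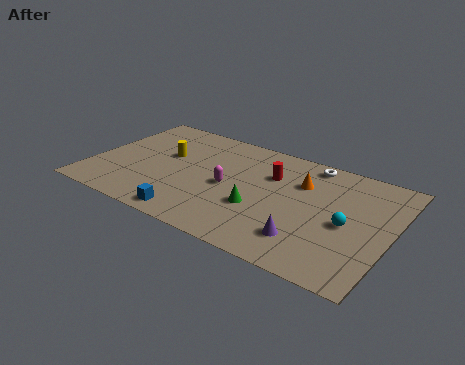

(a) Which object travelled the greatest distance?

the green cone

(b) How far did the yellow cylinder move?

1.3

The yellow cylinder moved from about (2.5, 5.9) to (3.7, 5.5), a distance of √(1.2² + 0.4²) ≈ 1.3.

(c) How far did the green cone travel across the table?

3.7

From (6.2, 1.0) to (9.1, 3.3), the green cone covered √(2.9² + 2.3²) ≈ 3.7 units.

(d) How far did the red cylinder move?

1.3

The red cylinder moved from about (10.5, 5.7) to (9.3, 6.3), a distance of √(1.2² + 0.6²) ≈ 1.3.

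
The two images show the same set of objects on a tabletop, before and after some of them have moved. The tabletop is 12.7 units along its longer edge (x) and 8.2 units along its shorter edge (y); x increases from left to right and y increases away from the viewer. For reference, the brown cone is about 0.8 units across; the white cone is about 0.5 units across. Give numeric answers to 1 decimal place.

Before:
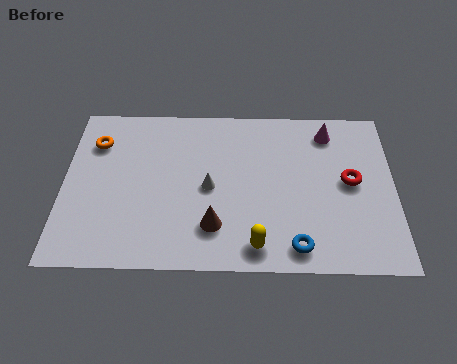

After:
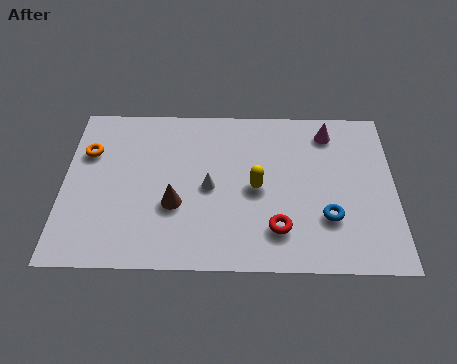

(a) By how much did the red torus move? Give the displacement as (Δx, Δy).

(-2.8, -2.4)

The red torus was at about (11.0, 4.3) and moved to about (8.2, 1.9).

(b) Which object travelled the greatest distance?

the red torus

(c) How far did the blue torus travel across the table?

1.8

From (8.9, 1.1) to (10.1, 2.5), the blue torus covered √(1.2² + 1.4²) ≈ 1.8 units.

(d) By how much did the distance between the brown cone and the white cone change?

-0.3

The distance was about 1.9 in the first image and 1.6 in the second, so they moved 0.3 units closer together.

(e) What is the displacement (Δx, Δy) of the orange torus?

(-0.3, -0.5)

The orange torus was at about (1.2, 6.1) and moved to about (0.9, 5.6).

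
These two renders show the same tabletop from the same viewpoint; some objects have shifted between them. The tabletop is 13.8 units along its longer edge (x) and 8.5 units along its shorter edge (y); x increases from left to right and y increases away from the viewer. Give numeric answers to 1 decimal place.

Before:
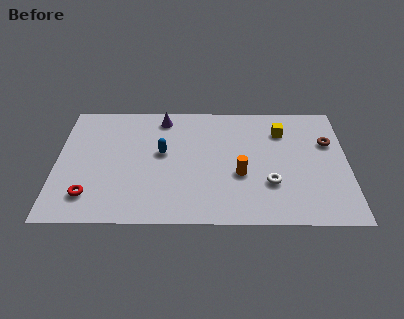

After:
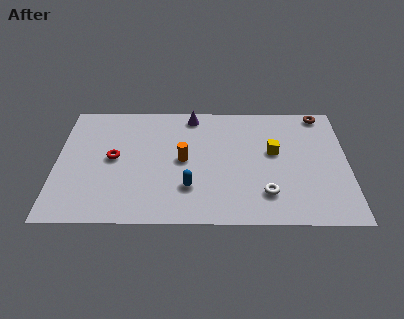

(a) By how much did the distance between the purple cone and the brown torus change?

-1.9

Before: roughly 8.1 units apart; after: 6.2. That's 1.9 units closer together.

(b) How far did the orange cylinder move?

2.9

The orange cylinder moved from about (8.7, 3.3) to (6.0, 4.3), a distance of √(2.7² + 1.0²) ≈ 2.9.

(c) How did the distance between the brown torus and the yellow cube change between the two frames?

+1.3

Before: roughly 2.3 units apart; after: 3.6. That's 1.3 units further apart.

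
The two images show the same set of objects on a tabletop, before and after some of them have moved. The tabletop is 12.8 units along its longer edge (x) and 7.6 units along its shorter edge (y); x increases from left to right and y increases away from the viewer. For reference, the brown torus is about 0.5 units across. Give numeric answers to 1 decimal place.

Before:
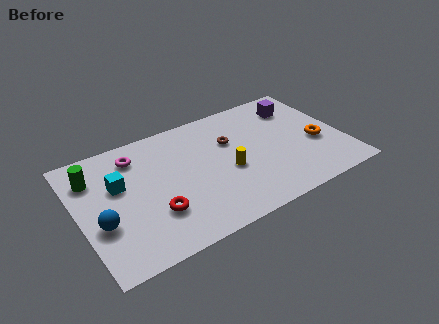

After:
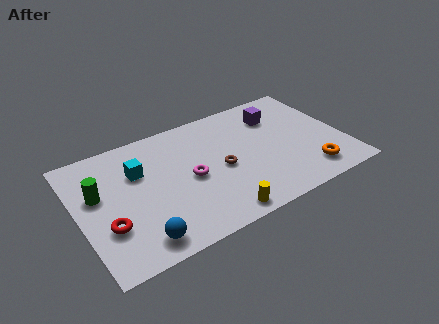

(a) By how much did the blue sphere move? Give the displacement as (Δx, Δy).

(1.6, -1.7)

The blue sphere was at about (0.9, 2.8) and moved to about (2.5, 1.1).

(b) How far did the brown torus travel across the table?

1.7

The brown torus was near (7.5, 5.0) before and (6.8, 3.5) after, so it travelled √(0.7² + 1.5²) ≈ 1.7 units.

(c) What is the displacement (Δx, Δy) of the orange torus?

(-0.7, -1.7)

The orange torus was at about (11.5, 3.1) and moved to about (10.8, 1.4).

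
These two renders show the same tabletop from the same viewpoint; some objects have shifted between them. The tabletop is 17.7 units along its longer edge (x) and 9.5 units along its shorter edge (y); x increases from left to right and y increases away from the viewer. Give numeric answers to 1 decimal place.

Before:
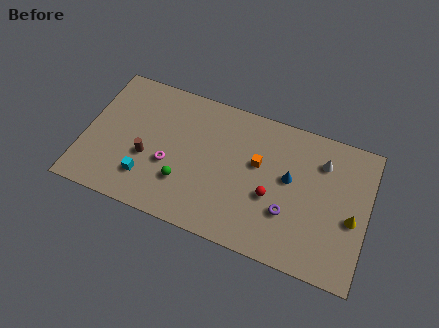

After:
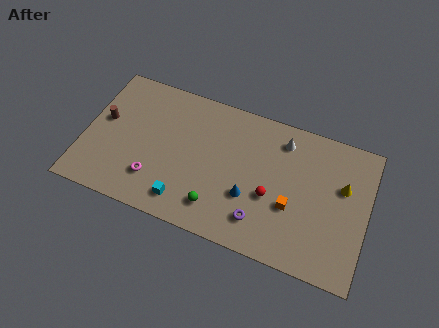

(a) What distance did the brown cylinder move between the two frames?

3.4

The brown cylinder was near (4.0, 3.7) before and (1.1, 5.4) after, so it travelled √(2.9² + 1.7²) ≈ 3.4 units.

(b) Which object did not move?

the red sphere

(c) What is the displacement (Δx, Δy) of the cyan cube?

(2.5, -0.7)

The cyan cube was at about (4.1, 2.3) and moved to about (6.6, 1.6).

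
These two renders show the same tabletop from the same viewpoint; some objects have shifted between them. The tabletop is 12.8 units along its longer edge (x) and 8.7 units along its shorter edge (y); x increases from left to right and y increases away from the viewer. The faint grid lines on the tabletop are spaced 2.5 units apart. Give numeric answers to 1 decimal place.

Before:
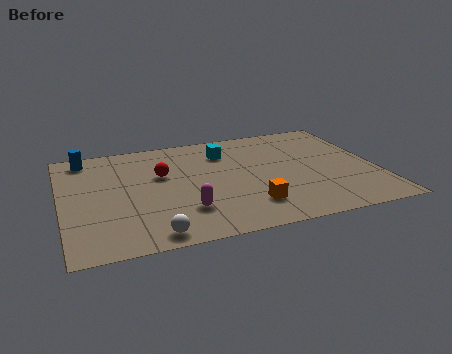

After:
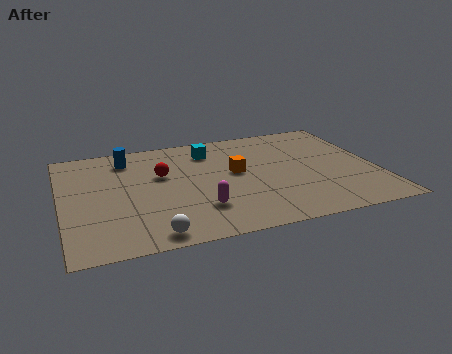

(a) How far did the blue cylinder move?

1.8

The blue cylinder was near (1.1, 7.6) before and (2.8, 7.1) after, so it travelled √(1.7² + 0.5²) ≈ 1.8 units.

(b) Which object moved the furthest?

the orange cube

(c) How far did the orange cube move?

2.8

The orange cube moved from about (7.4, 2.0) to (7.1, 4.8), a distance of √(0.3² + 2.8²) ≈ 2.8.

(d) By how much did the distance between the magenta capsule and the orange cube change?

+0.4

Before: roughly 2.6 units apart; after: 3.0. That's 0.4 units further apart.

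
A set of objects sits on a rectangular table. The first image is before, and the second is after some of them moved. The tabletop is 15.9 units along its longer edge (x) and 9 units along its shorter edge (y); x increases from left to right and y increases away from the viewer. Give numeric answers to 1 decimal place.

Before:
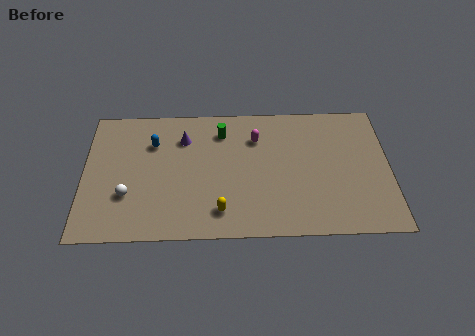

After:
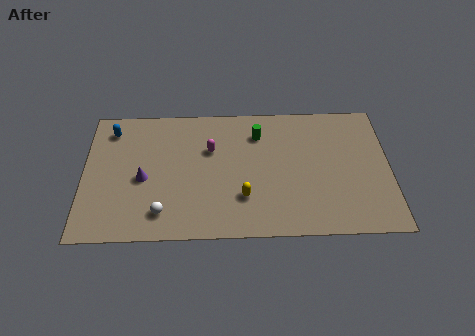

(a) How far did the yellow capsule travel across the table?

1.5

The yellow capsule moved from about (7.1, 1.7) to (8.3, 2.6), a distance of √(1.2² + 0.9²) ≈ 1.5.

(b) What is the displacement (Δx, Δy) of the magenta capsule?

(-2.4, -0.7)

From the two frames, the magenta capsule sits at roughly (9.0, 6.6) before and (6.6, 5.9) after.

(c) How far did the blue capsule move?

2.4

From (3.6, 6.4) to (1.4, 7.4), the blue capsule covered √(2.2² + 1.0²) ≈ 2.4 units.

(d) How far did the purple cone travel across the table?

3.4

The purple cone was near (5.2, 6.7) before and (3.1, 4.0) after, so it travelled √(2.1² + 2.7²) ≈ 3.4 units.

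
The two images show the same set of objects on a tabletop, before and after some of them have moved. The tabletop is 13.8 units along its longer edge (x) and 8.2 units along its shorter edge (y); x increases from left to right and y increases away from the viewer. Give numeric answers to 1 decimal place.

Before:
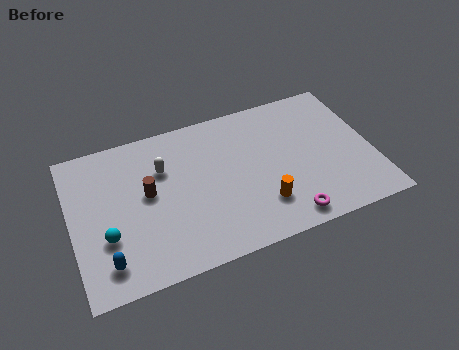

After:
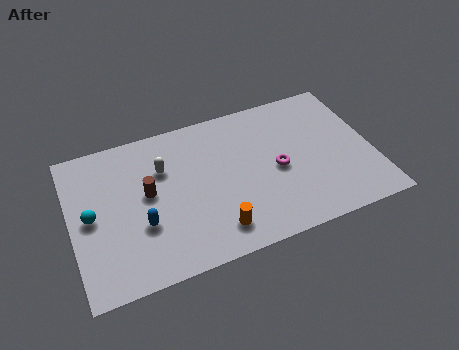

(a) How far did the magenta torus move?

2.8

From (9.5, 1.0) to (9.4, 3.8), the magenta torus covered √(0.1² + 2.8²) ≈ 2.8 units.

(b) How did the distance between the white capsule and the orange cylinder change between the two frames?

-0.9

They were about 5.5 units apart before and 4.6 after — 0.9 units closer together.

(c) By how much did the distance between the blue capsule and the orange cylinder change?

-3.6

Before: roughly 7.1 units apart; after: 3.5. That's 3.6 units closer together.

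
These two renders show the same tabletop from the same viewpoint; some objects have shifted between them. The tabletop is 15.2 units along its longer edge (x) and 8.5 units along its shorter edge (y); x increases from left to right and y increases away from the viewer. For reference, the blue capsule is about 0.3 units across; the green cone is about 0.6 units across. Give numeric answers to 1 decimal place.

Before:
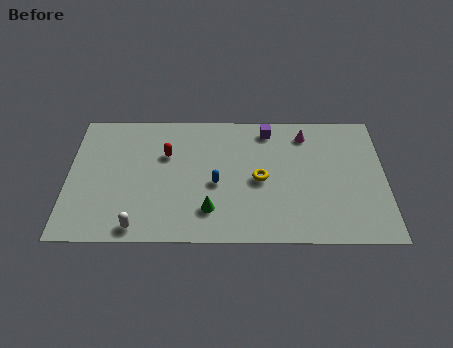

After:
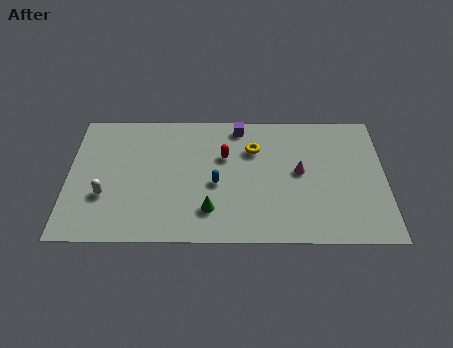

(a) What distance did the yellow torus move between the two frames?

2.0

The yellow torus was near (9.2, 4.0) before and (8.9, 6.0) after, so it travelled √(0.3² + 2.0²) ≈ 2.0 units.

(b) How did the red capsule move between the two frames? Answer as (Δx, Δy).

(2.8, -0.1)

From the two frames, the red capsule sits at roughly (4.7, 5.6) before and (7.5, 5.5) after.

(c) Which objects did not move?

the blue capsule and the green cone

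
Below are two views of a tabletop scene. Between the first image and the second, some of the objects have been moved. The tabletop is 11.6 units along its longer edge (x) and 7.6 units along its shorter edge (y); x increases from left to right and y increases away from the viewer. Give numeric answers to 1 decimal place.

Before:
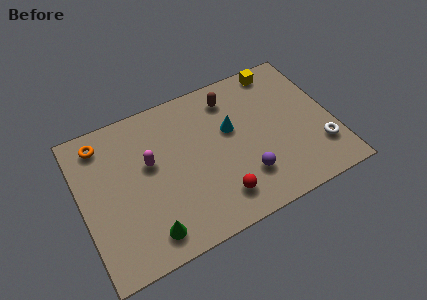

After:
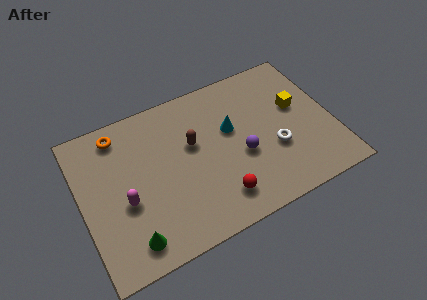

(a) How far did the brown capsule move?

2.6

From (7.2, 6.2) to (5.2, 4.6), the brown capsule covered √(2.0² + 1.6²) ≈ 2.6 units.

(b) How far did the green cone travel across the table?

0.8

From (2.7, 1.2) to (1.9, 1.2), the green cone covered √(0.8² + 0.0²) ≈ 0.8 units.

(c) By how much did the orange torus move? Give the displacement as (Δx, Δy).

(0.8, 0.1)

The orange torus started near (1.2, 6.4) and ended near (2.0, 6.5).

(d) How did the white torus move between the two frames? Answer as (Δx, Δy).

(-2.0, 0.8)

The white torus was at about (10.8, 2.0) and moved to about (8.8, 2.8).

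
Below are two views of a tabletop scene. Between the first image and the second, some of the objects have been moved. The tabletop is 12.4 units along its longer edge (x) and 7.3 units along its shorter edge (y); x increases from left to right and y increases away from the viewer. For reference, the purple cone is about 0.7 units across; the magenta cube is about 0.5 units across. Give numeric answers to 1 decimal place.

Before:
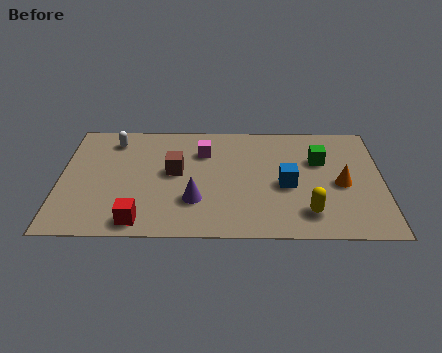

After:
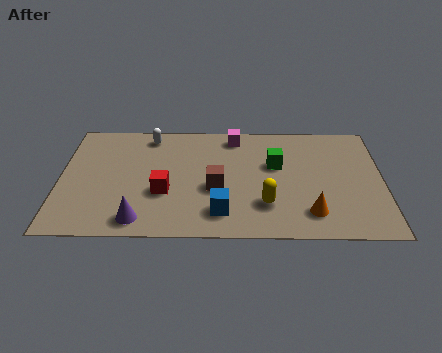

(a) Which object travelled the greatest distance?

the blue cube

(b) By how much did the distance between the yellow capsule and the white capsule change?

-2.5

They were about 8.7 units apart before and 6.2 after — 2.5 units closer together.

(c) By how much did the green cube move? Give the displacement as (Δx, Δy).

(-1.7, -0.3)

From the two frames, the green cube sits at roughly (10.0, 4.8) before and (8.3, 4.5) after.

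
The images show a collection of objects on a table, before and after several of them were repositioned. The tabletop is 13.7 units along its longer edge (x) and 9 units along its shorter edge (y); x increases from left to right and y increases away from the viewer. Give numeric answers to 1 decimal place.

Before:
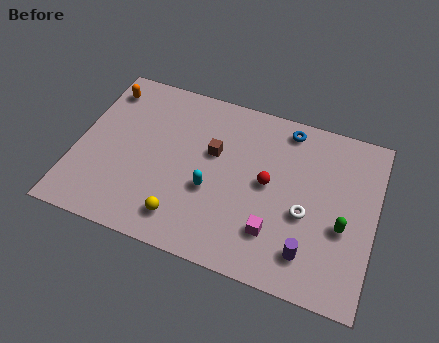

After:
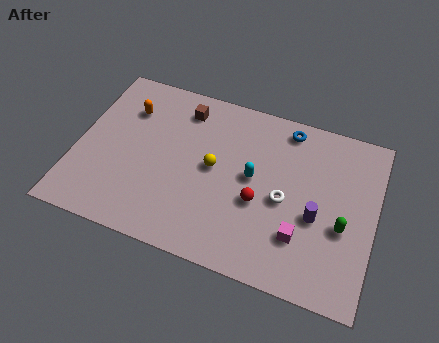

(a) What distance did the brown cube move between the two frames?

2.5

From (6.2, 5.5) to (4.6, 7.4), the brown cube covered √(1.6² + 1.9²) ≈ 2.5 units.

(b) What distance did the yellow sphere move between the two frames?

3.3

From (5.2, 1.6) to (6.3, 4.7), the yellow sphere covered √(1.1² + 3.1²) ≈ 3.3 units.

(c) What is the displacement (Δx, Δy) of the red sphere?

(-0.3, -1.1)

The red sphere started near (8.8, 4.7) and ended near (8.5, 3.6).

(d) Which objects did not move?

the green capsule and the blue torus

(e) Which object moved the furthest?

the yellow sphere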